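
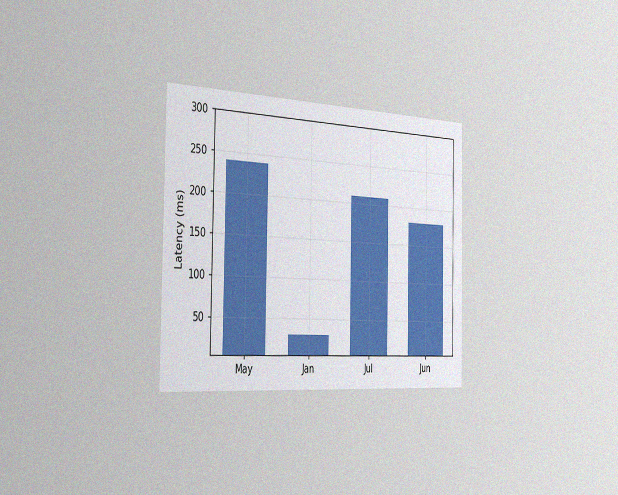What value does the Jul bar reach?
210ms

The chart is viewed slightly from the left, with some photo noise. Reading along the chart's y-axis, the Jul bar reaches 210ms.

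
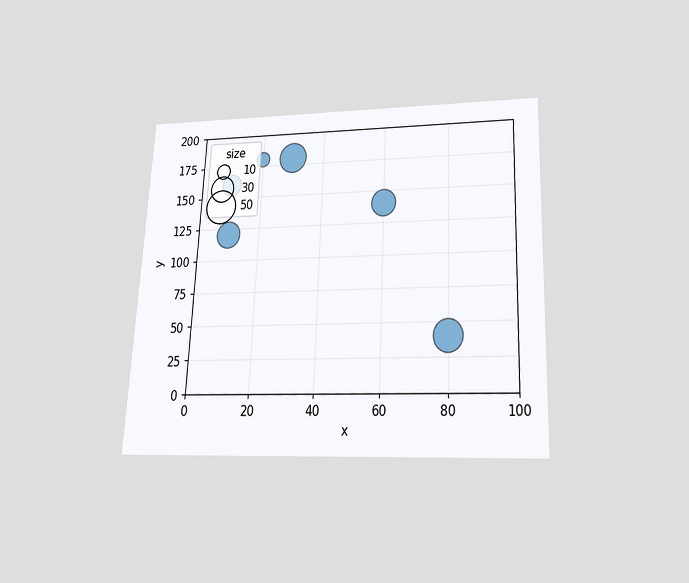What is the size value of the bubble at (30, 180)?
The chart is tilted about 3° clockwise and viewed slightly from below. Matching the bubble at (30, 180) against the size legend gives 40.

40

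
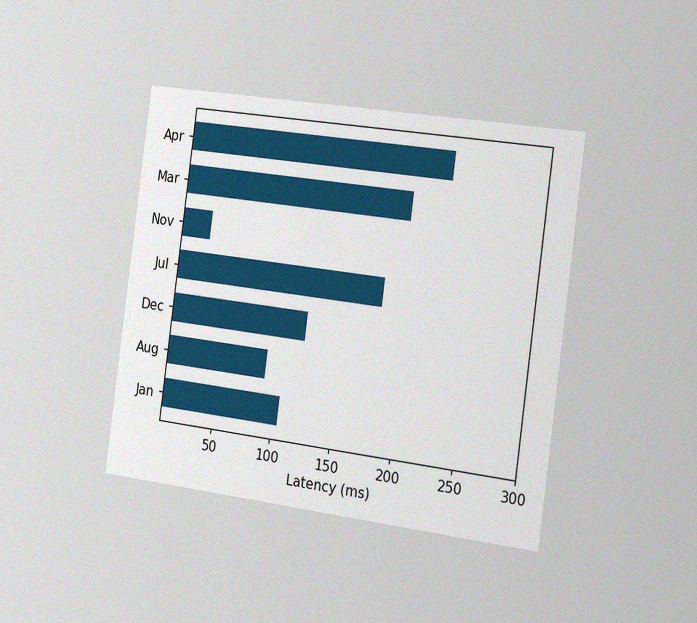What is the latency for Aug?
90ms

The chart is tilted about 8° clockwise and viewed slightly from the right, with some photo noise. Reading along the chart's x-axis, the Aug bar reaches 90ms.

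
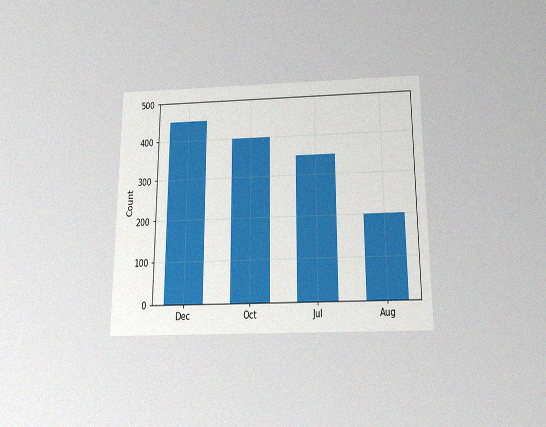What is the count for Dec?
The chart is viewed slightly from below, with some photo noise. Reading along the chart's y-axis, the Dec bar reaches 450.

450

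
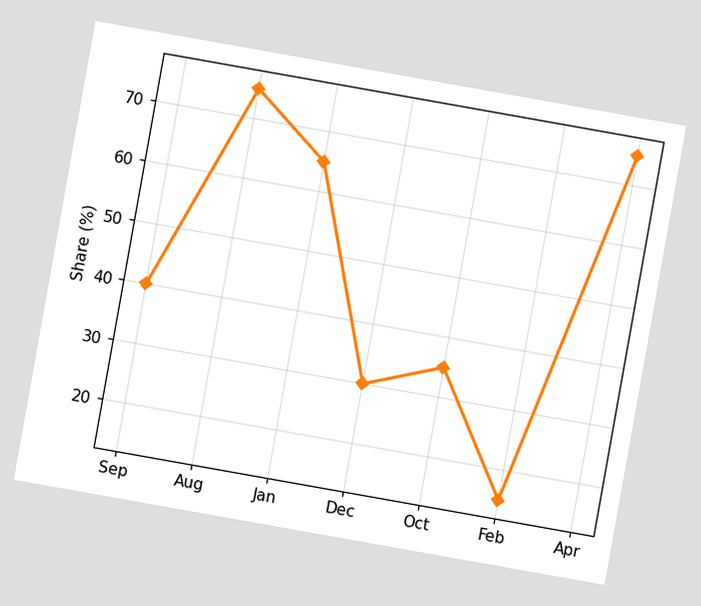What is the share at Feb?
The chart is tilted about 10° clockwise. At Feb, the line is at 15%.

15%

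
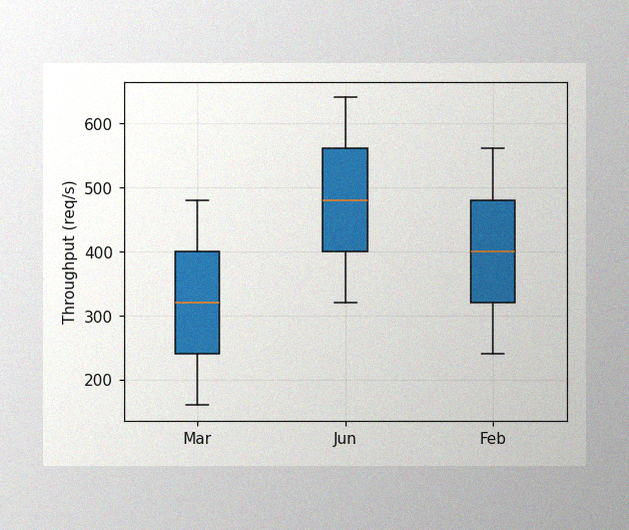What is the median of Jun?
480req/s

The image has some photo noise and uneven lighting. The median line in the Jun box sits at 480req/s.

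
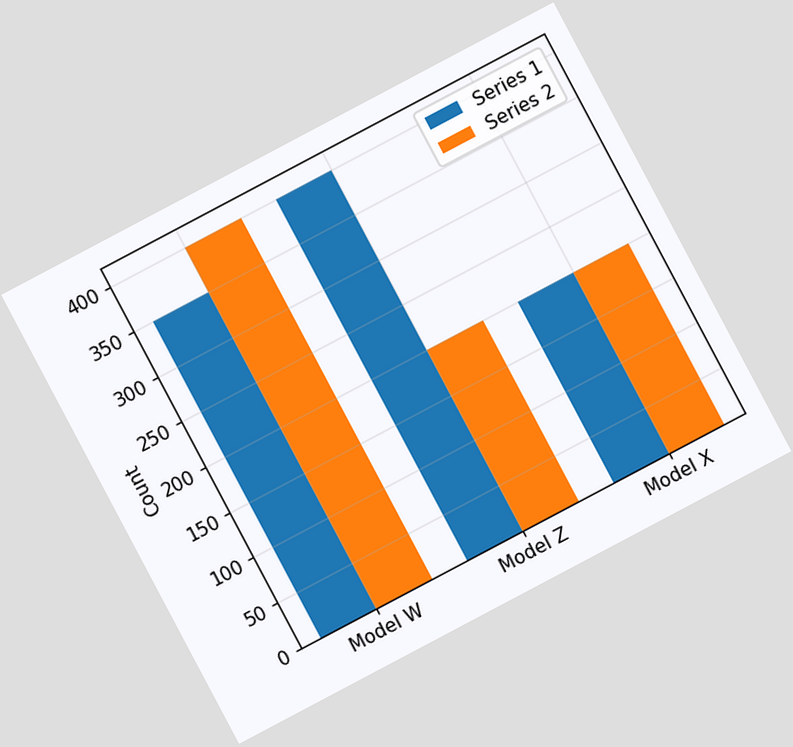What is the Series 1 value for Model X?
200

The chart is tilted about 28° counter-clockwise. The Series 1 bar at Model X reaches 200 on the y-axis.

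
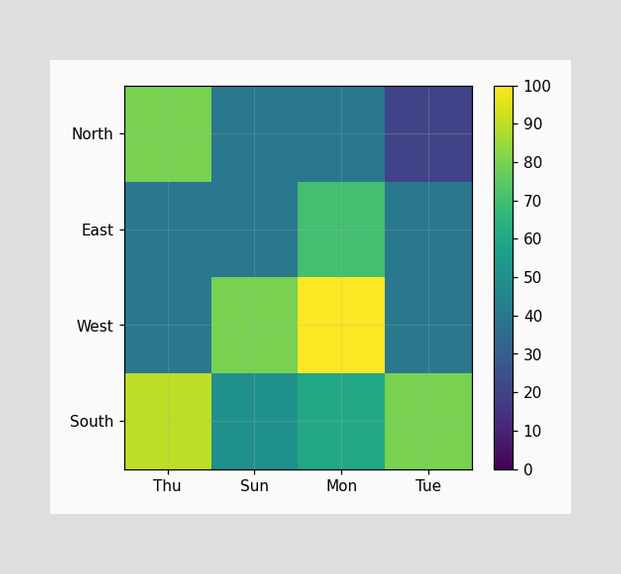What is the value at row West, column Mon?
Matching cell (West, Mon) against the colorbar gives 100.

100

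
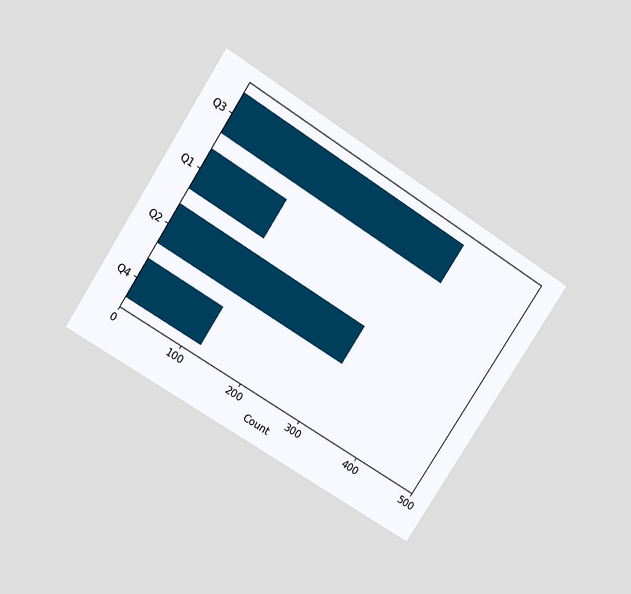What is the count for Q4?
The chart is tilted about 33° clockwise and viewed slightly from above. Reading along the chart's x-axis, the Q4 bar reaches 124.

124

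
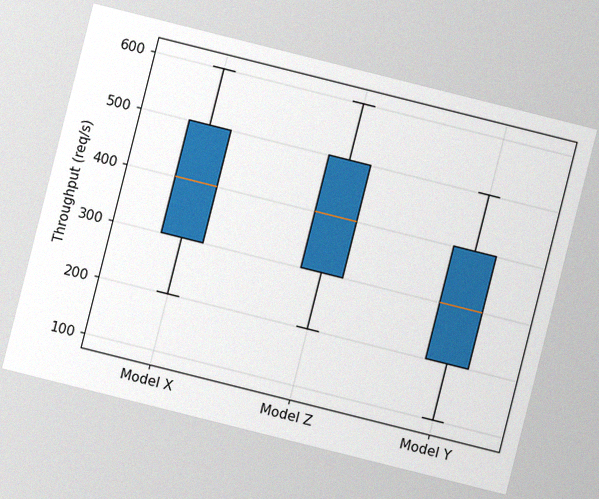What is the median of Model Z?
400req/s

The chart is tilted about 14° clockwise, with some photo noise. The median line in the Model Z box sits at 400req/s.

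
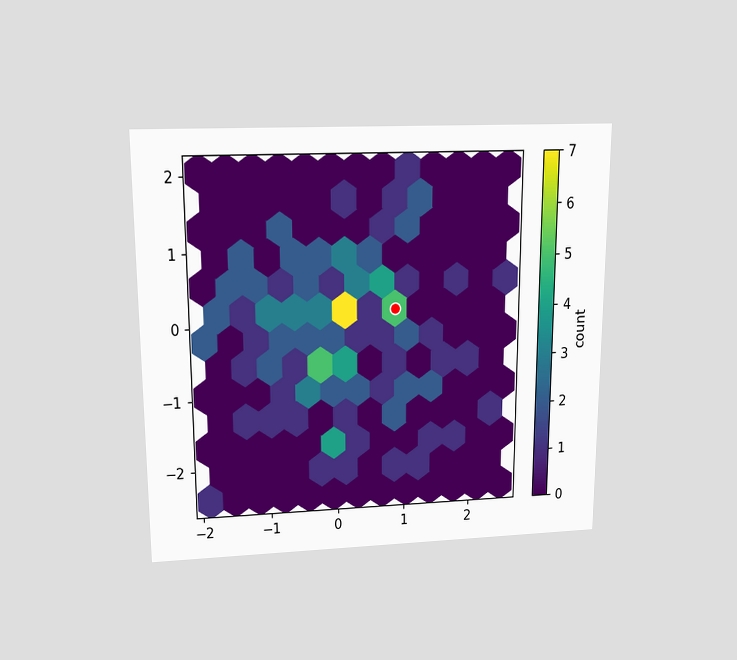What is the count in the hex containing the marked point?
5

The chart is viewed slightly from above. The marked hex reads 5 on the colorbar.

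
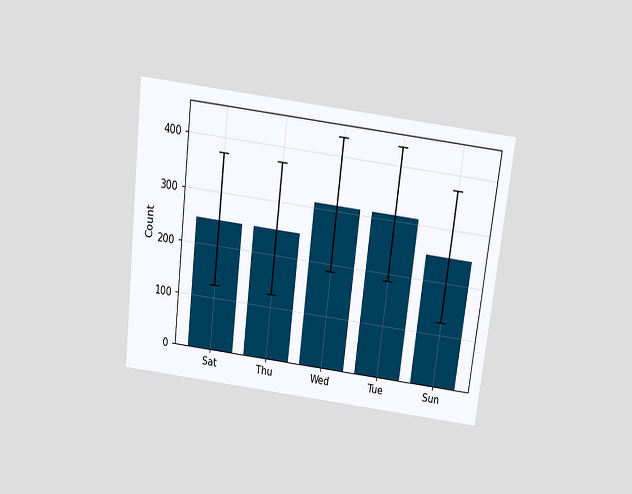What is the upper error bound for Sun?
The chart is tilted about 7° clockwise and viewed slightly from above. The Sun bar's upper whisker reaches 372.

372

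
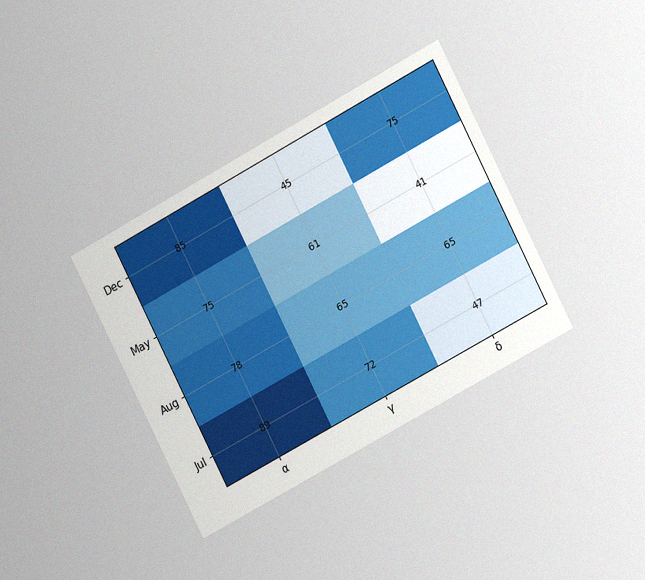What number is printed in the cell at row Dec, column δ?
75

The chart is tilted about 28° counter-clockwise and viewed at a slight angle, with some photo noise. The (Dec, δ) cell reads 75.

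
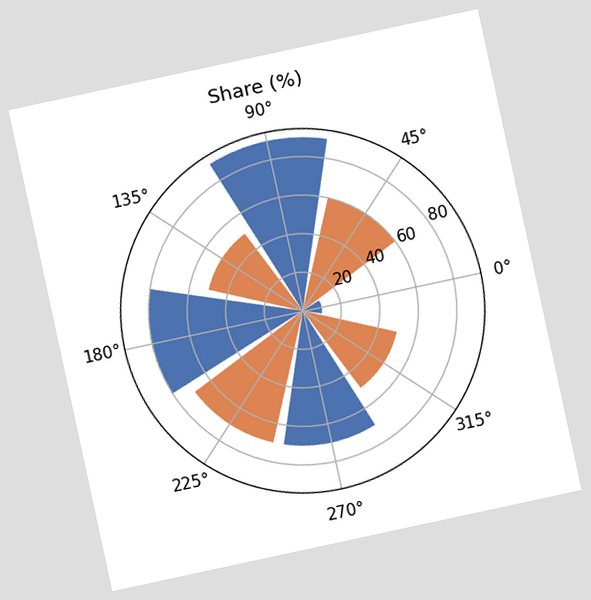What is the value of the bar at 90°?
90%

The chart is tilted about 12° counter-clockwise. The bar at 90° reaches 90% on the radial axis.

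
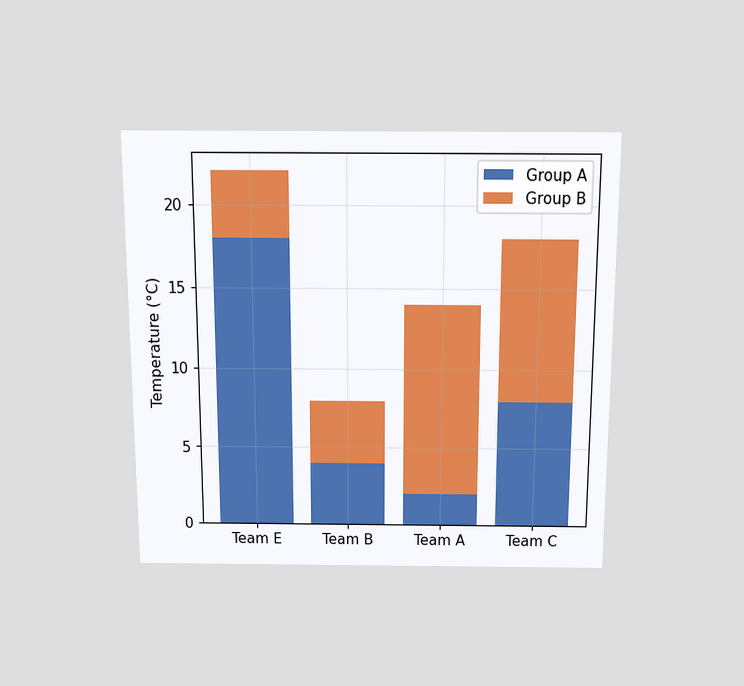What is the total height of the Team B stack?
8°C

The chart is viewed slightly from above. The Team B stack's top reaches 8°C on the y-axis.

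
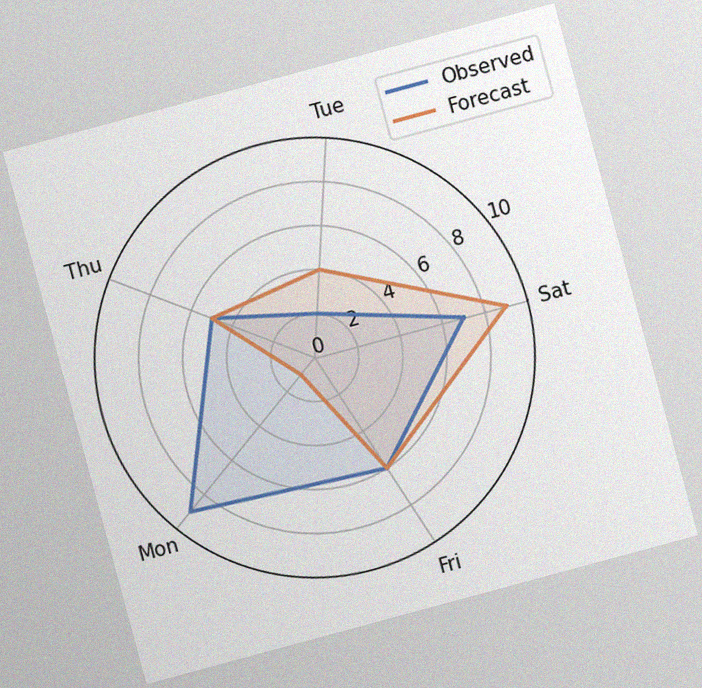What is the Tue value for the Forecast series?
4

The chart is tilted about 15° counter-clockwise, with some photo noise. On the Tue axis, Forecast reaches 4.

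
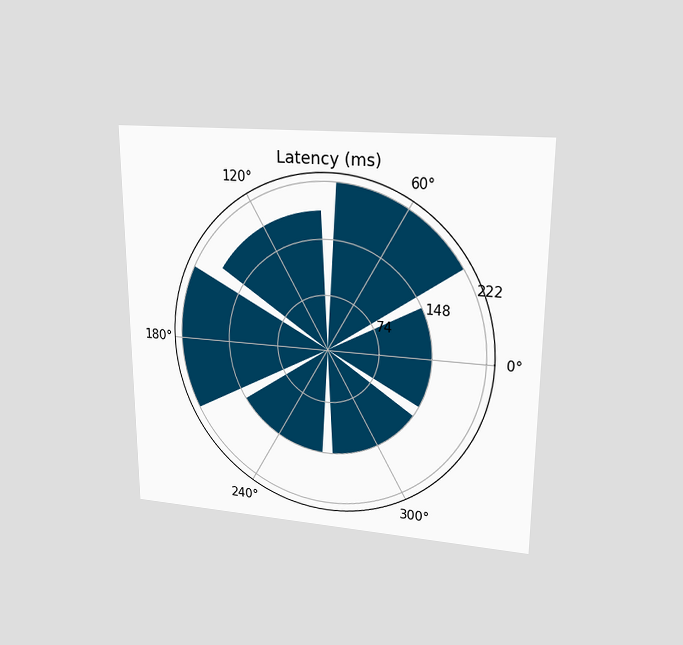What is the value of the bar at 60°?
222ms

The chart is viewed at a slight angle. The bar at 60° reaches 222ms on the radial axis.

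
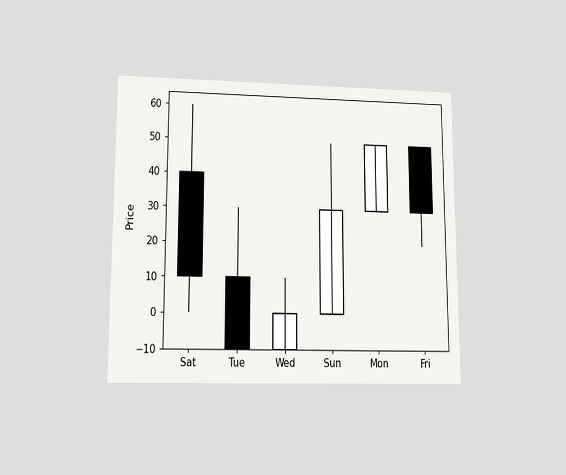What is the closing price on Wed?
The chart is viewed at a slight angle. The Wed candle closes at 0.

0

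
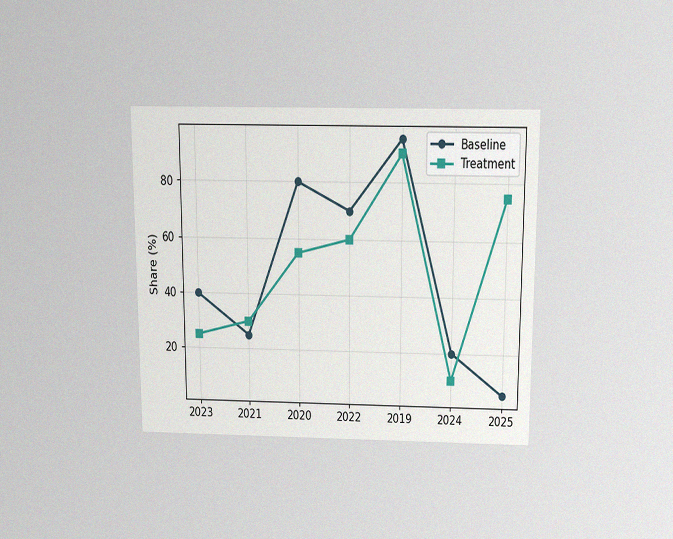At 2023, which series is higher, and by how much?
Baseline, by 15%

The chart is viewed slightly from above, with some photo noise. At 2023, Baseline sits above the other line by 15%.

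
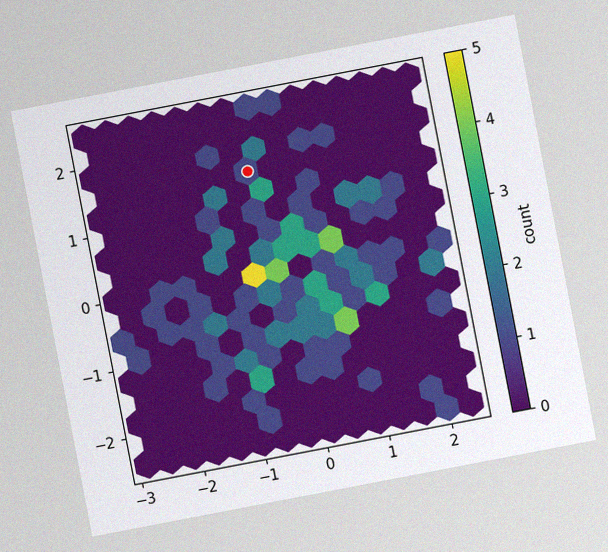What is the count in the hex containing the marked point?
1

The chart is tilted about 11° counter-clockwise, with some photo noise. The marked hex reads 1 on the colorbar.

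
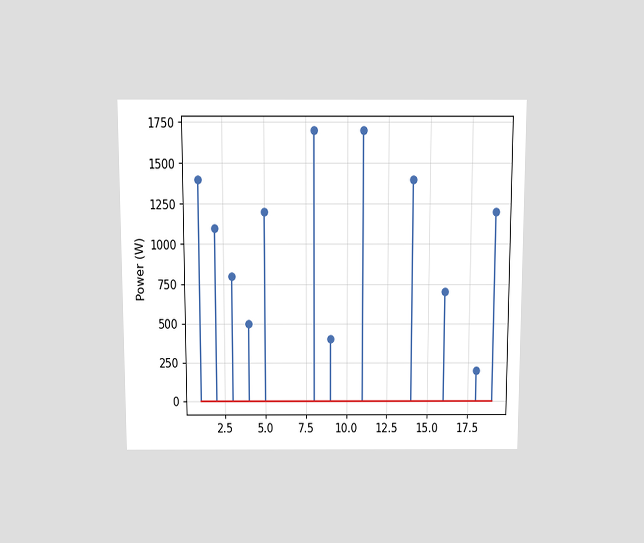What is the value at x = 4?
The chart is viewed slightly from above. The stem at x=4 reaches 500W.

500W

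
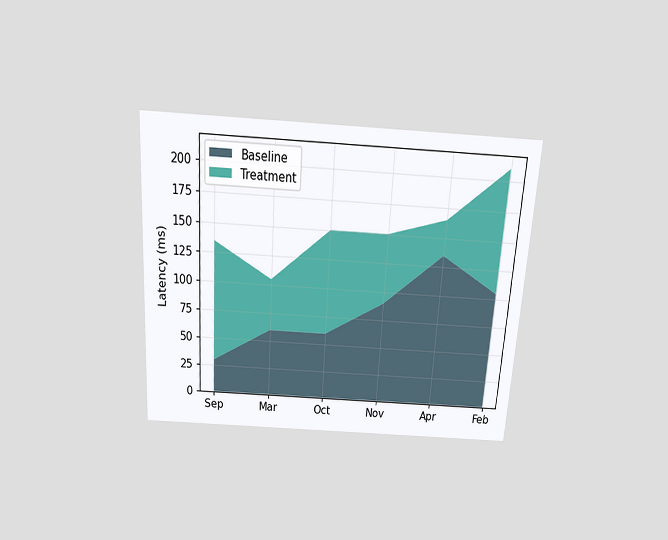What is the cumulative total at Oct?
The chart is tilted about 4° clockwise and viewed slightly from above. The stacked total at Oct reaches 150ms.

150ms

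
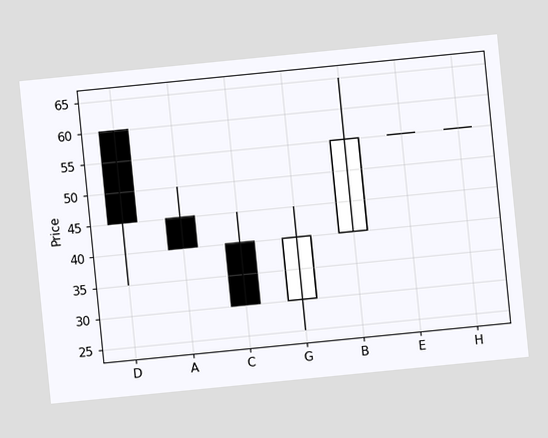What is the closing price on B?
55

The chart is tilted about 6° counter-clockwise. The B candle closes at 55.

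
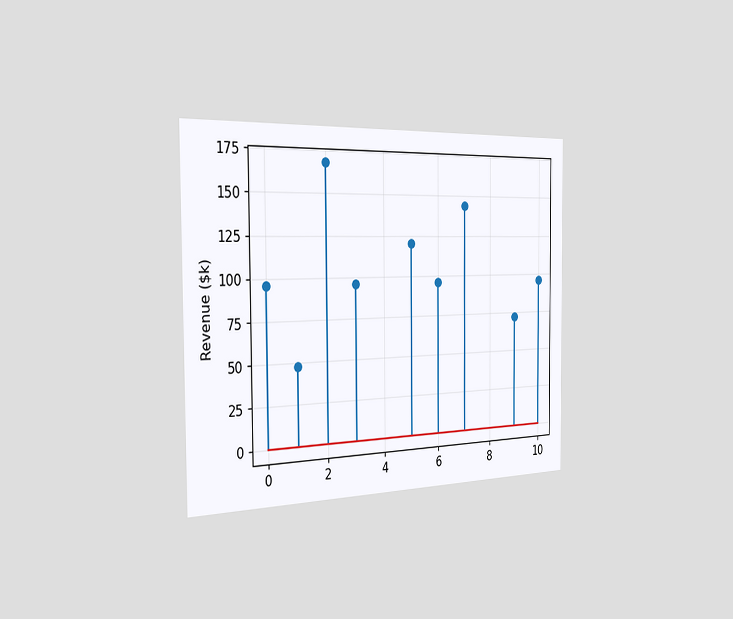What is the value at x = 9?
The chart is viewed slightly from the left. The stem at x=9 reaches $72k.

$72k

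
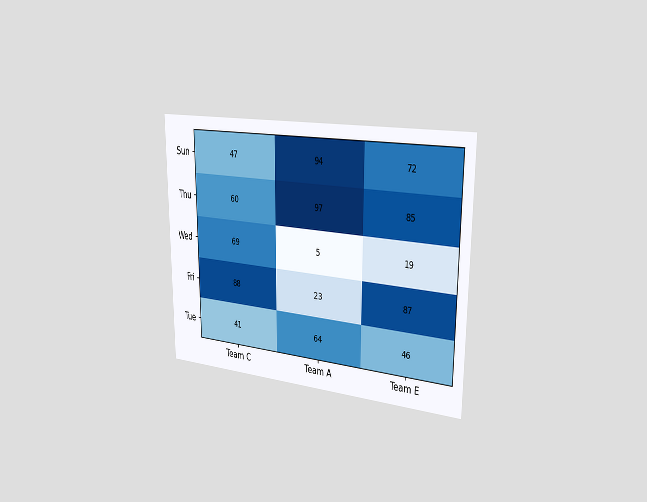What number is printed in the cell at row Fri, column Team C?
88

The chart is viewed slightly from the right. The (Fri, Team C) cell reads 88.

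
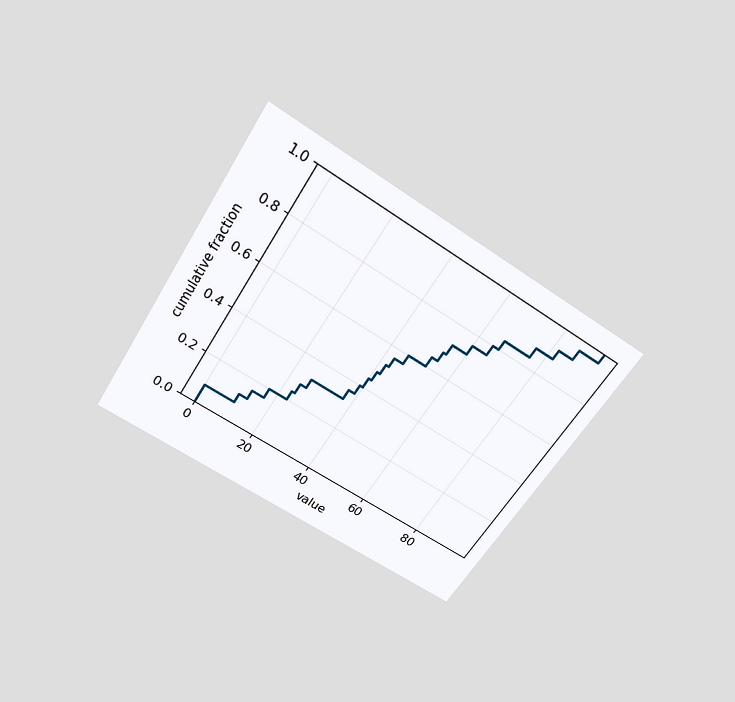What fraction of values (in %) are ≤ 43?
56%

The chart is tilted about 33° clockwise and viewed slightly from above. At x=43 the ECDF step is at 56%.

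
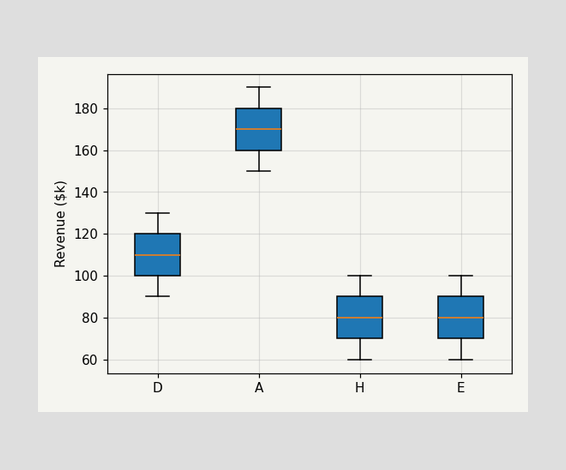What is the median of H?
$80k

The median line in the H box sits at $80k.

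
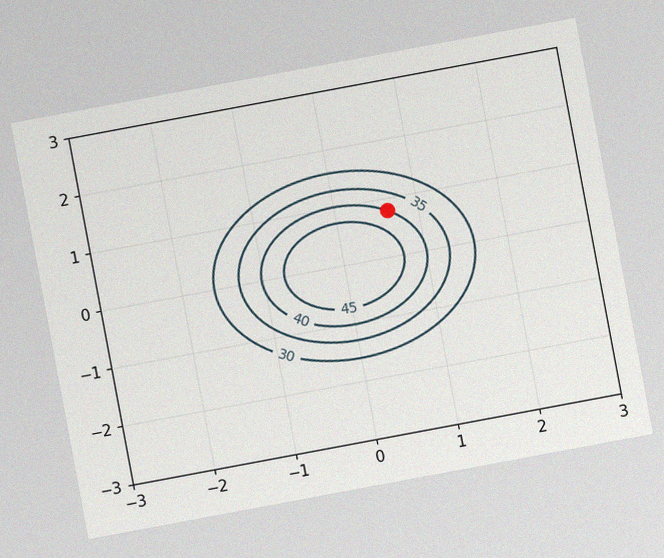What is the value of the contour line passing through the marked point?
40

The chart is tilted about 11° counter-clockwise, with some photo noise. The marked point sits on the contour labelled 40.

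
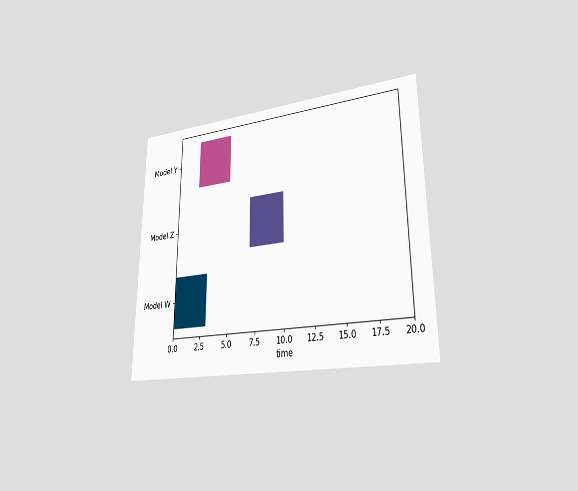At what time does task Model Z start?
7

The chart is viewed slightly from the right. The Model Z bar begins at t=7.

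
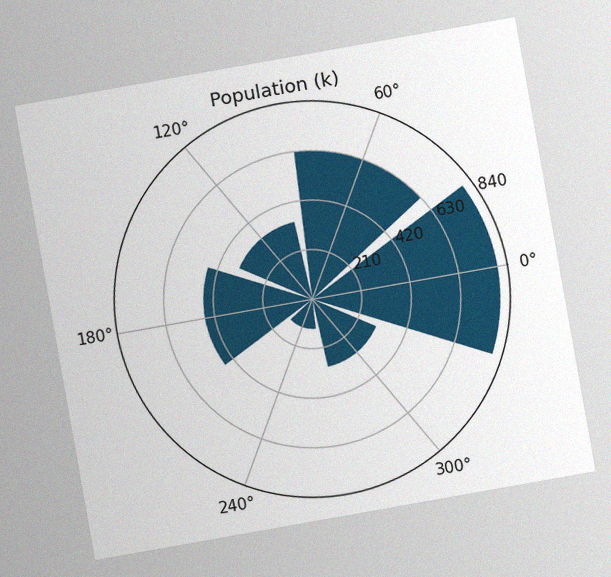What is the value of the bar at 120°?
The chart is tilted about 10° counter-clockwise, with some photo noise. The bar at 120° reaches 336k on the radial axis.

336k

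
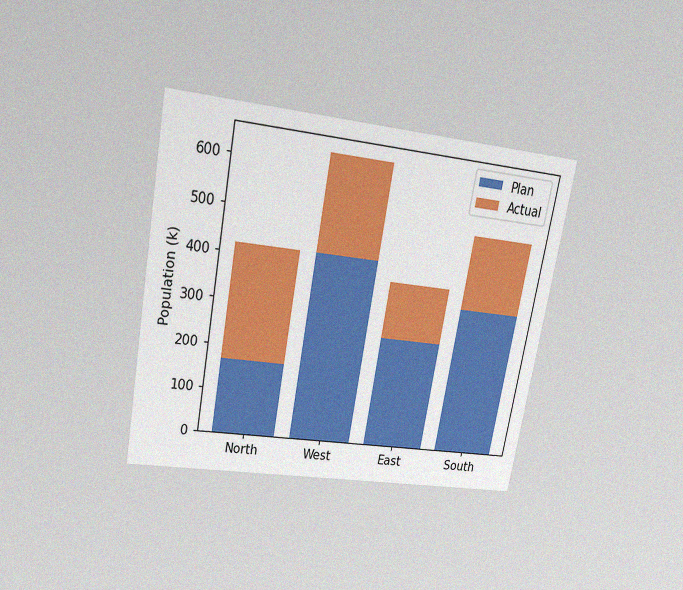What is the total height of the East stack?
378k

The chart is tilted about 10° clockwise and viewed slightly from above, with some photo noise. The East stack's top reaches 378k on the y-axis.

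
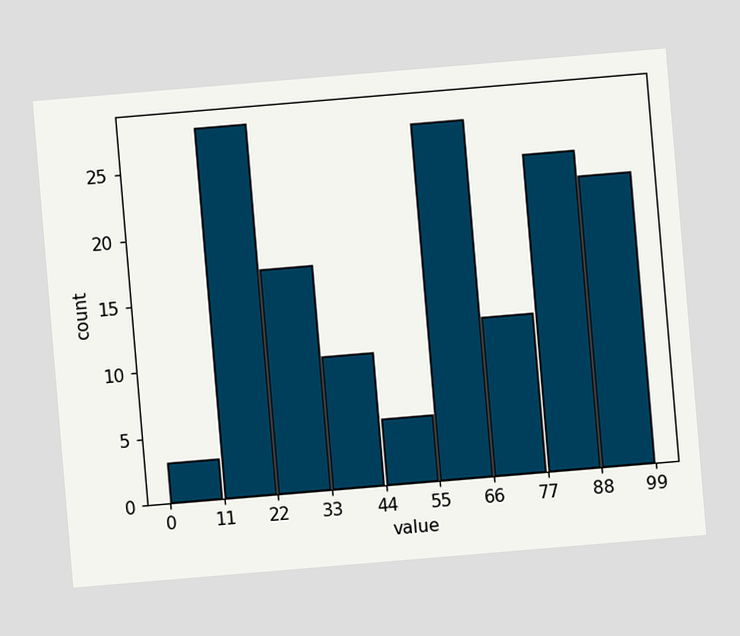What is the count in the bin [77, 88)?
24

The chart is tilted about 5° counter-clockwise. The [77, 88) bin has height 24.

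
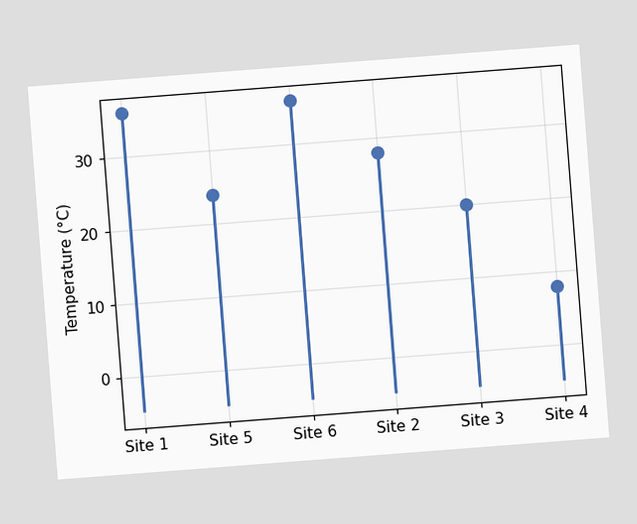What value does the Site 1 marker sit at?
The chart is tilted about 4° counter-clockwise. The Site 1 marker sits at 36°C.

36°C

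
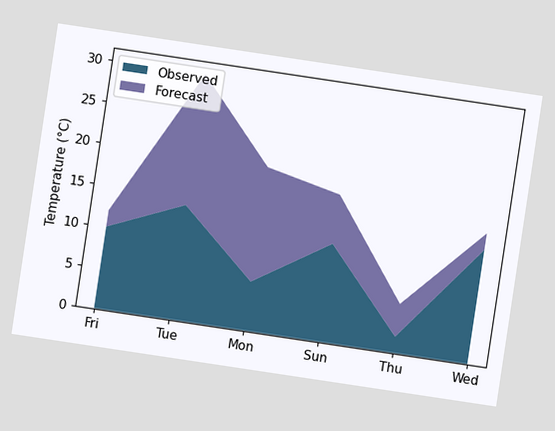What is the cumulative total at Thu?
The chart is tilted about 9° clockwise. The stacked total at Thu reaches 6°C.

6°C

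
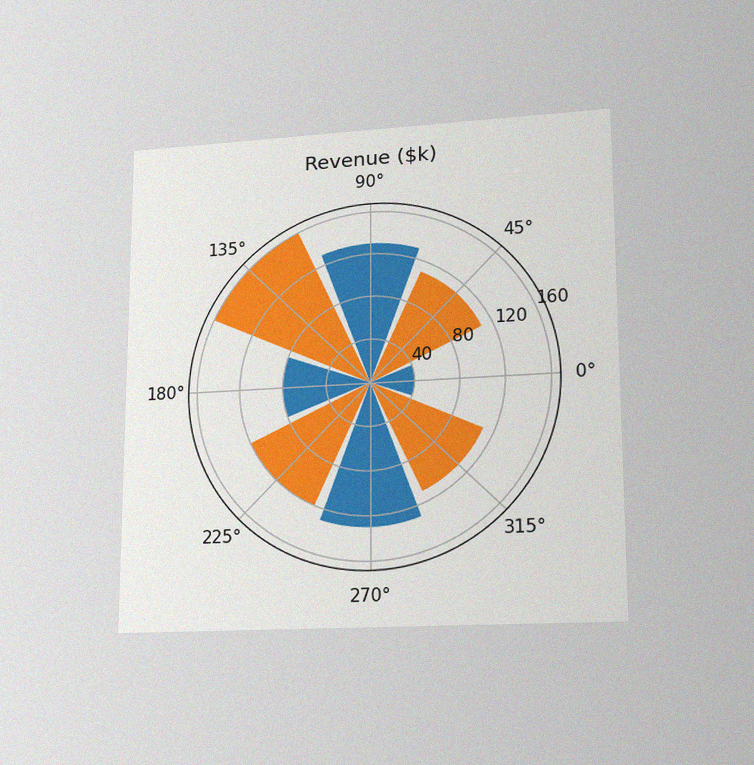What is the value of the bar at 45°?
The chart is viewed at a slight angle, with some photo noise. The bar at 45° reaches $110k on the radial axis.

$110k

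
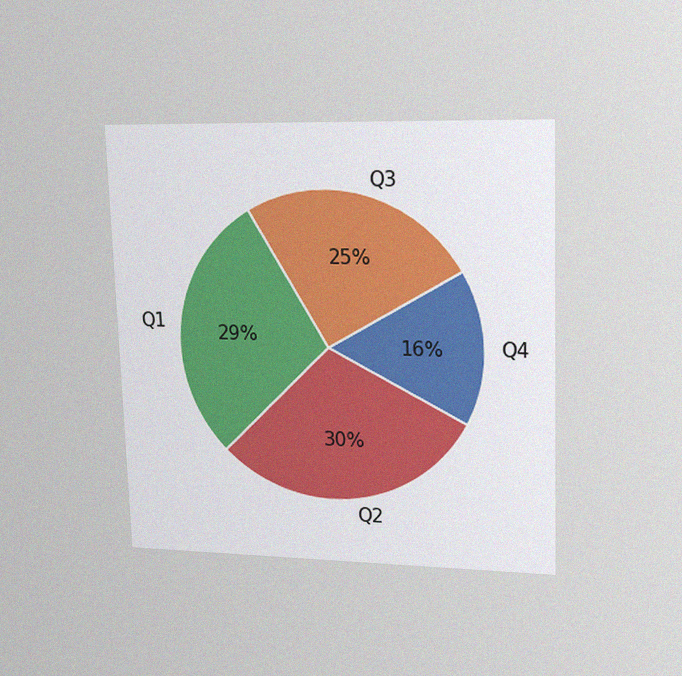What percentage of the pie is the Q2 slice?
The chart is tilted about 2° counter-clockwise and viewed at a slight angle, with some photo noise. The Q2 slice takes up 30% of the pie.

30%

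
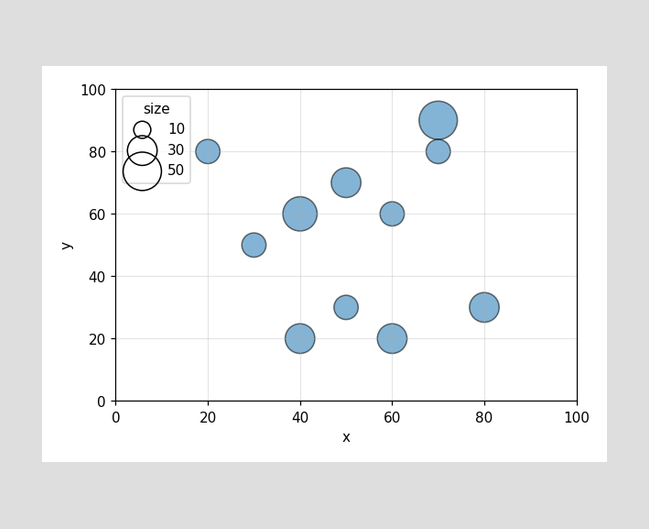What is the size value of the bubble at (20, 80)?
20

Matching the bubble at (20, 80) against the size legend gives 20.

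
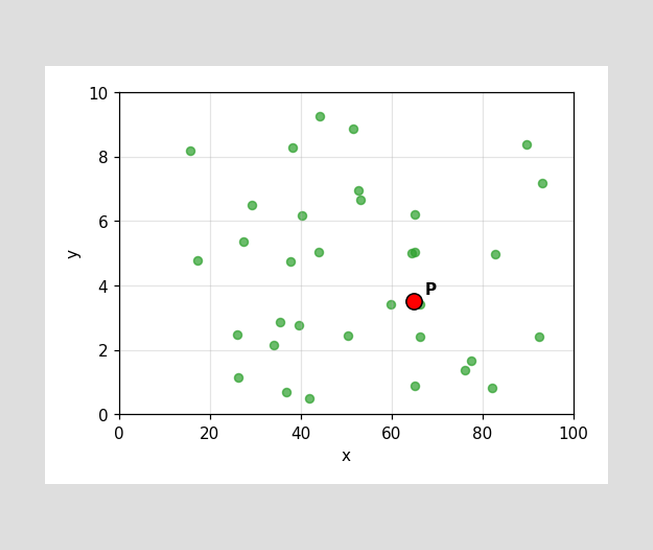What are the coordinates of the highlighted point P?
Following the gridlines from P to each axis, P sits at (65, 3.5).

(65, 3.5)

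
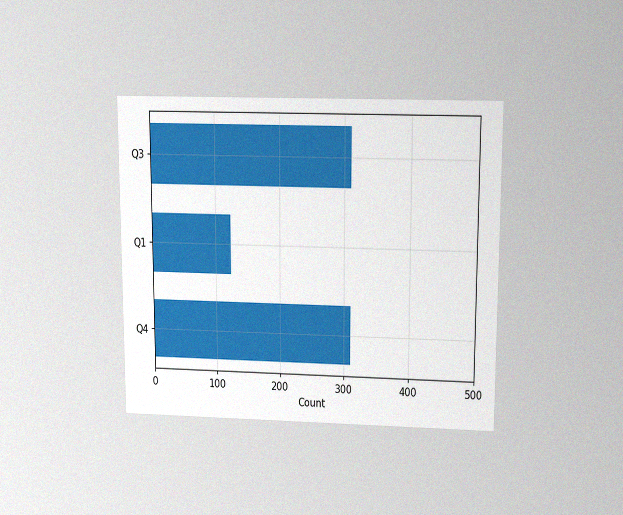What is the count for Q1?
The chart is viewed slightly from above, with some photo noise. Reading along the chart's x-axis, the Q1 bar reaches 124.

124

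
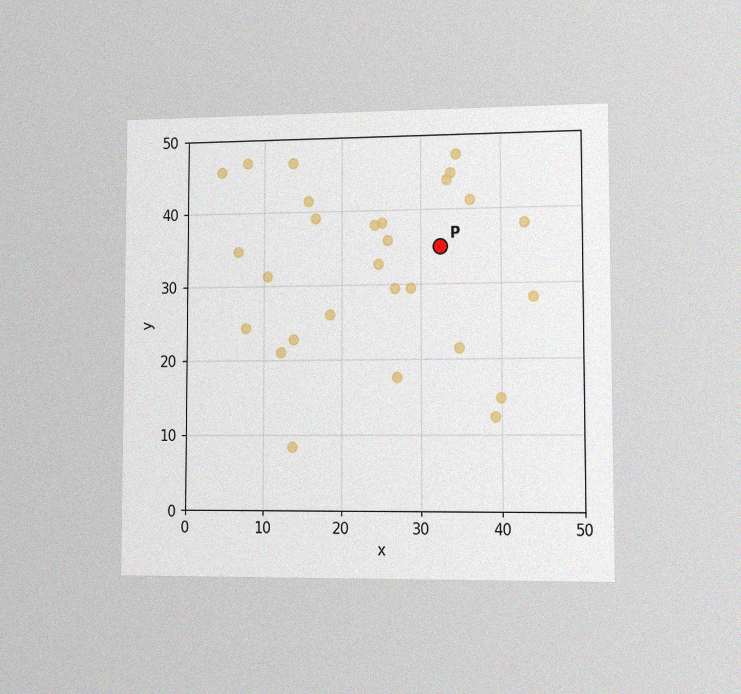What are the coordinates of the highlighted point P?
The chart is viewed slightly from the right, with some photo noise. Following the gridlines from P to each axis, P sits at (32.5, 35).

(32.5, 35)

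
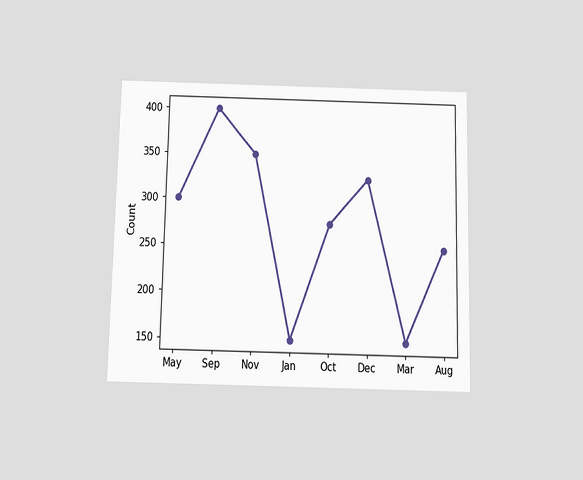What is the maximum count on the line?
400

The chart is viewed slightly from below. The highest point is at Sep, and reading across to the y-axis gives 400.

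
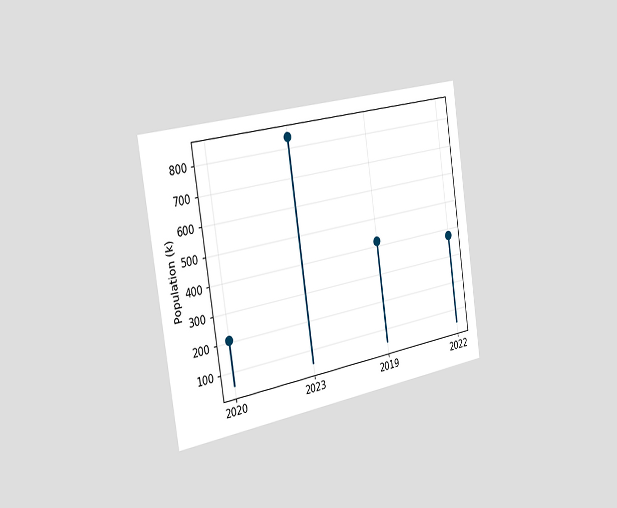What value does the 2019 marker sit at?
420k

The chart is tilted about 9° counter-clockwise and viewed slightly from the left. The 2019 marker sits at 420k.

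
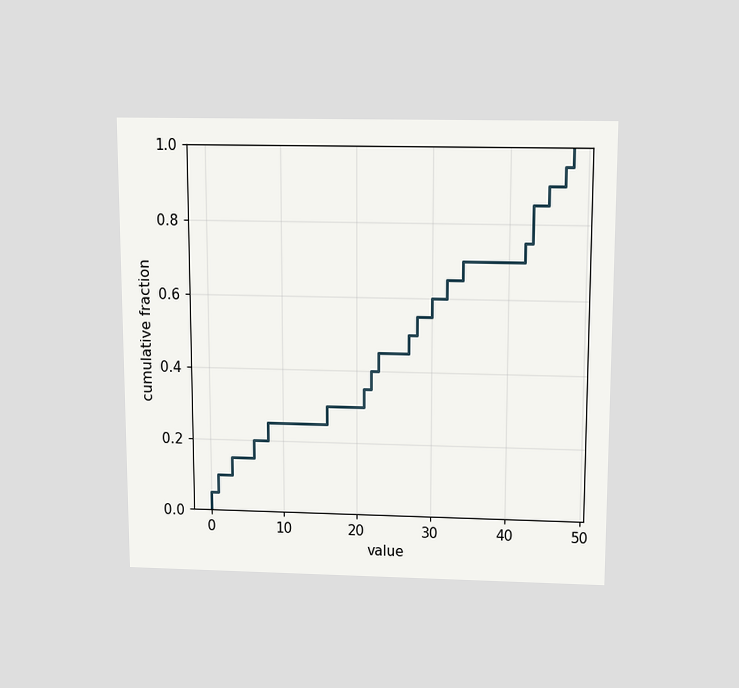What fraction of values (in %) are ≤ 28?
The chart is viewed slightly from above. At x=28 the ECDF step is at 55%.

55%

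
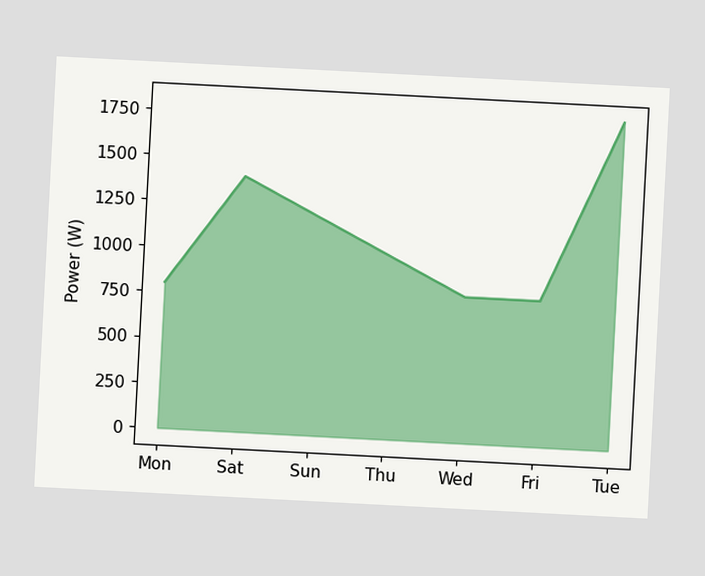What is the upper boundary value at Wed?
The chart is tilted about 3° clockwise. At Wed the upper boundary is at 800W.

800W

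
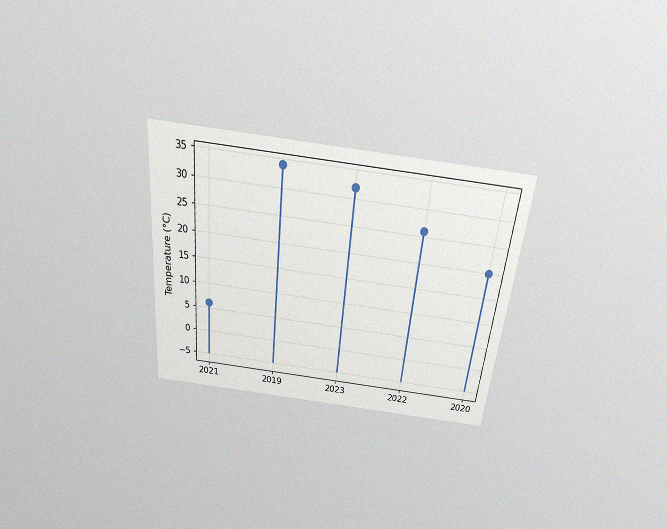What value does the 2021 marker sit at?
The chart is tilted about 6° clockwise and viewed slightly from above, with some photo noise. The 2021 marker sits at 6°C.

6°C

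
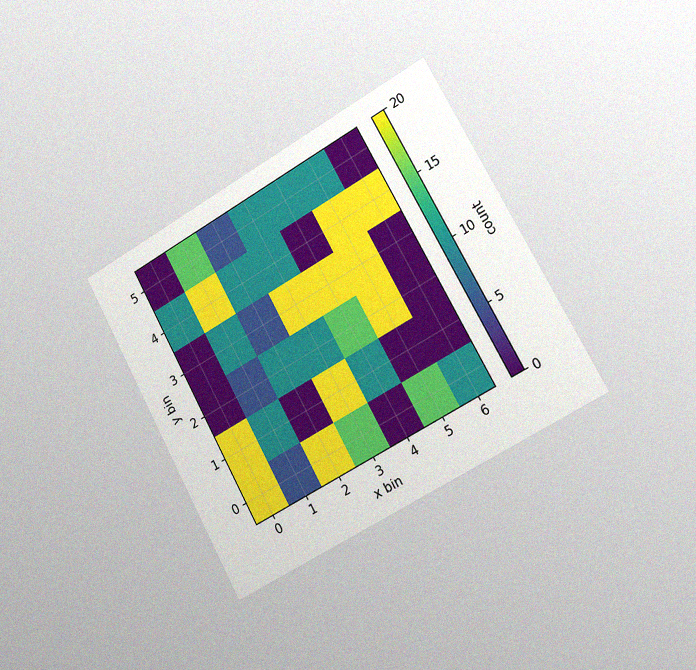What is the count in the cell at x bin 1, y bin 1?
The chart is tilted about 29° counter-clockwise and viewed slightly from the right, with some photo noise. Matching the cell (1, 1) against the colorbar gives 10.

10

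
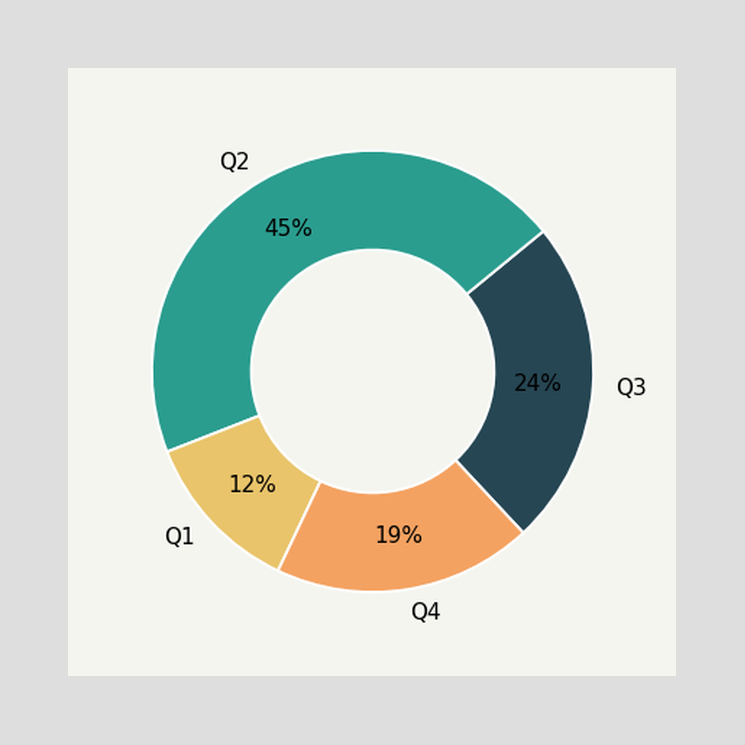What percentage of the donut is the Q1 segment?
The Q1 segment takes up 12% of the ring.

12%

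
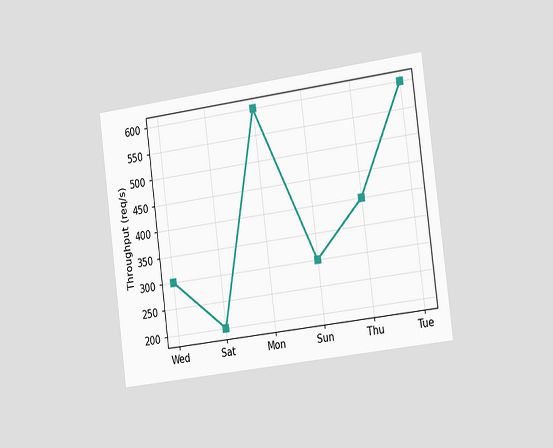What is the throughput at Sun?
300req/s

The chart is tilted about 7° counter-clockwise and viewed slightly from the right. At Sun, the line is at 300req/s.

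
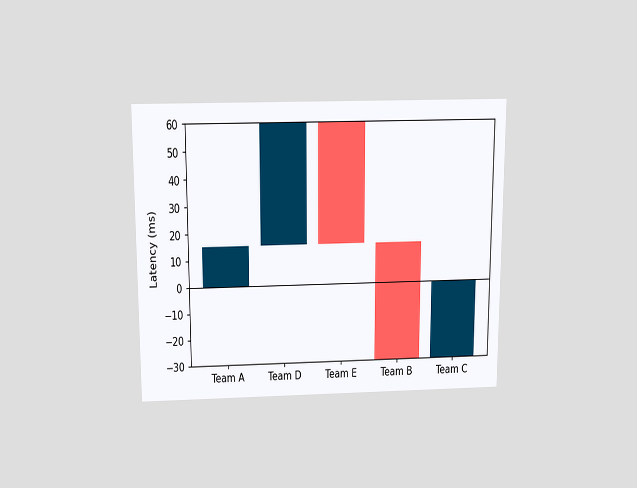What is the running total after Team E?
The chart is viewed slightly from above. After Team E the running total reaches 15ms.

15ms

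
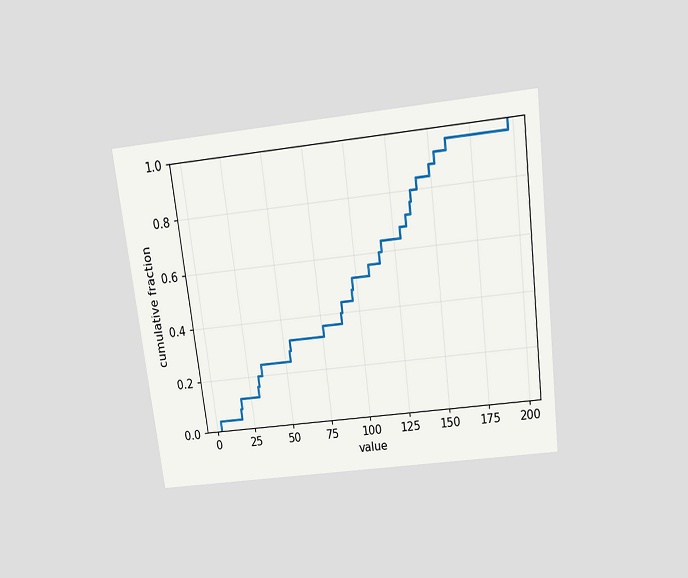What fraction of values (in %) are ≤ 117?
The chart is tilted about 7° counter-clockwise and viewed slightly from above. At x=117 the ECDF step is at 64%.

64%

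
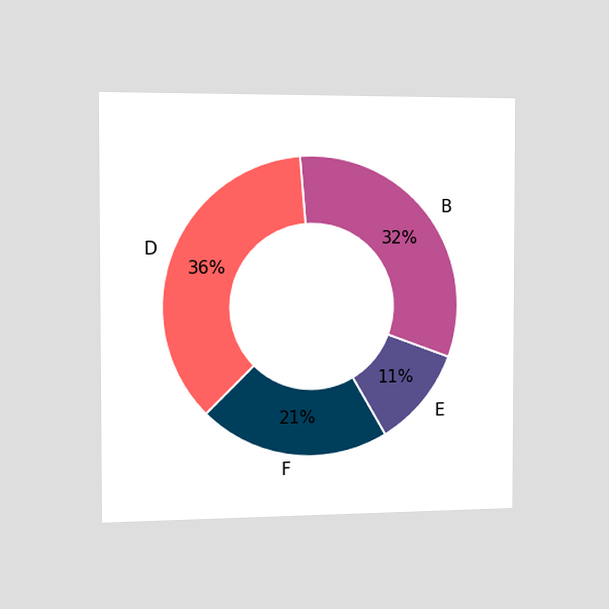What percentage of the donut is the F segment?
The chart is viewed slightly from the left. The F segment takes up 21% of the ring.

21%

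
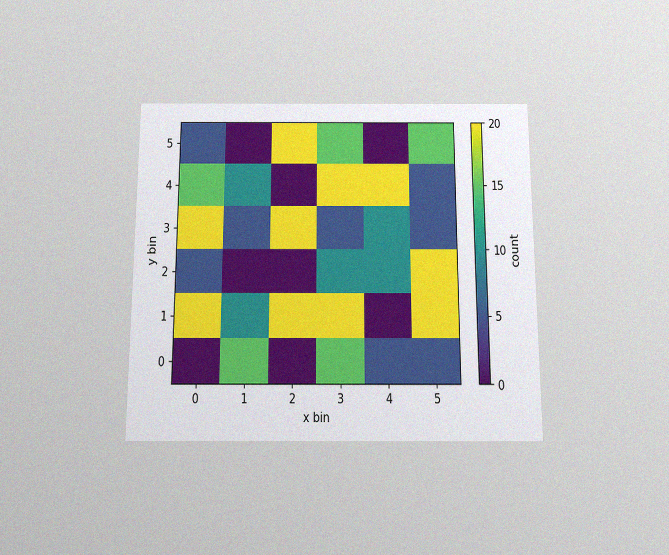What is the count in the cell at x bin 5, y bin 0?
The chart is viewed slightly from below, with some photo noise. Matching the cell (5, 0) against the colorbar gives 5.

5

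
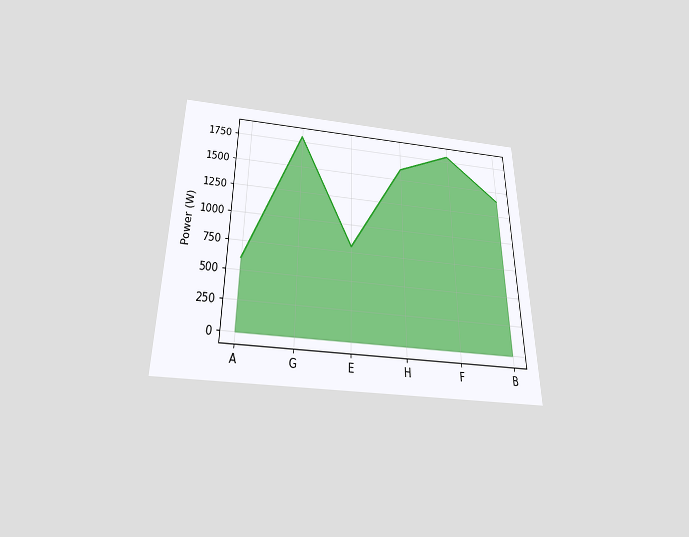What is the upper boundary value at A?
600W

The chart is viewed slightly from below. At A the upper boundary is at 600W.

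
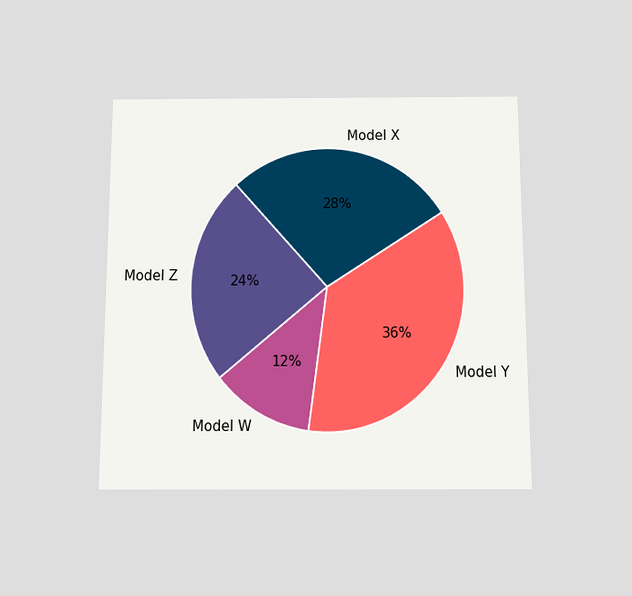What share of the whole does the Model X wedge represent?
28%

The chart is viewed slightly from below. The Model X slice takes up 28% of the pie.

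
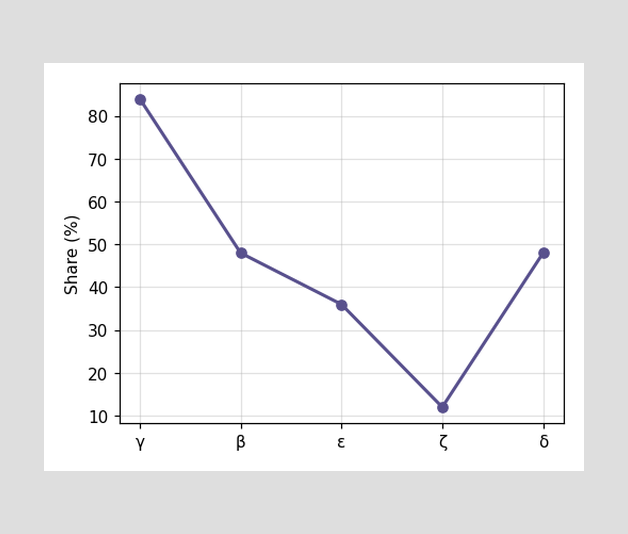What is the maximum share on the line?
84%

The highest point is at γ, and reading across to the y-axis gives 84%.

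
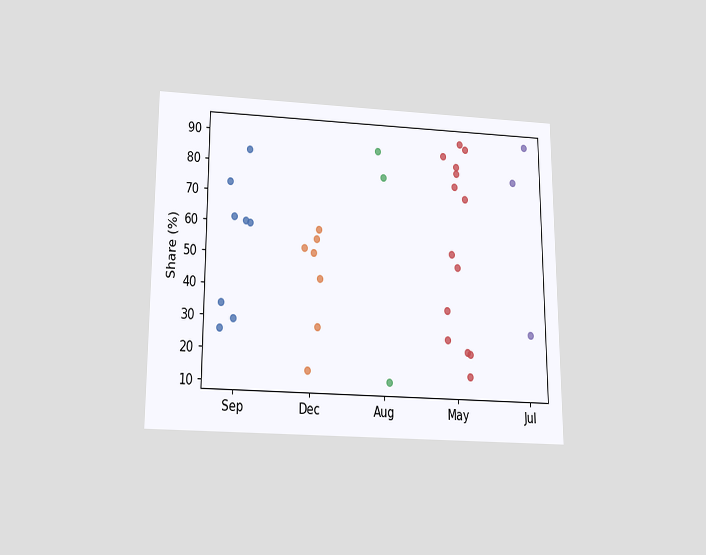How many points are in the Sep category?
8

The chart is viewed slightly from below. Counting the markers in the Sep column gives 8.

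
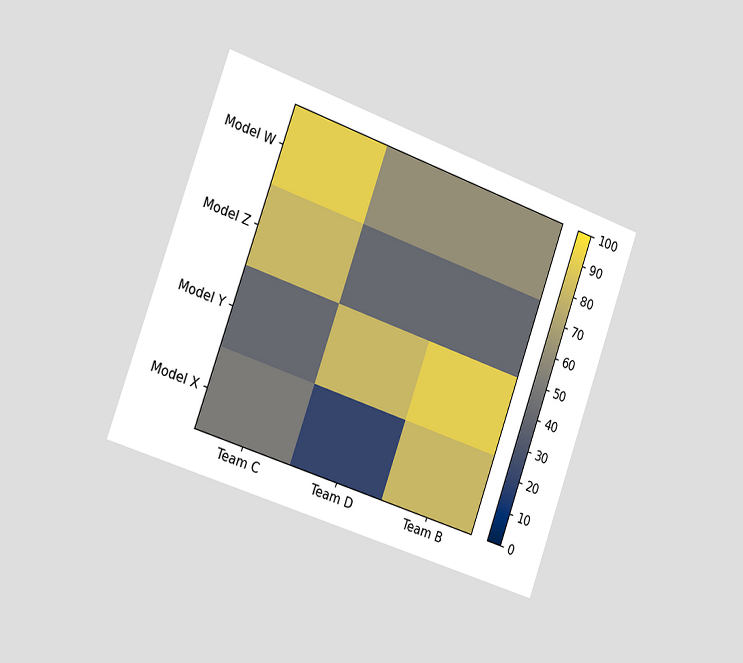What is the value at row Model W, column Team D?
60

The chart is tilted about 20° clockwise and viewed slightly from the left. Matching cell (Model W, Team D) against the colorbar gives 60.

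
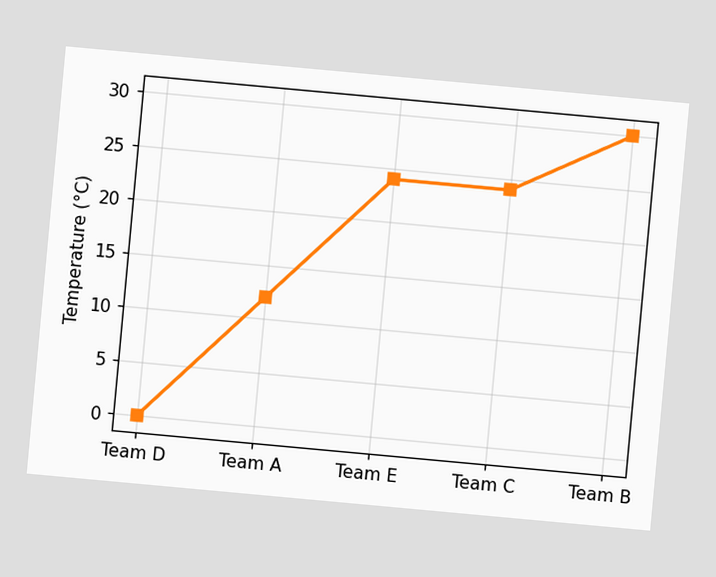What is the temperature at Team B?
The chart is tilted about 5° clockwise. At Team B, the line is at 30°C.

30°C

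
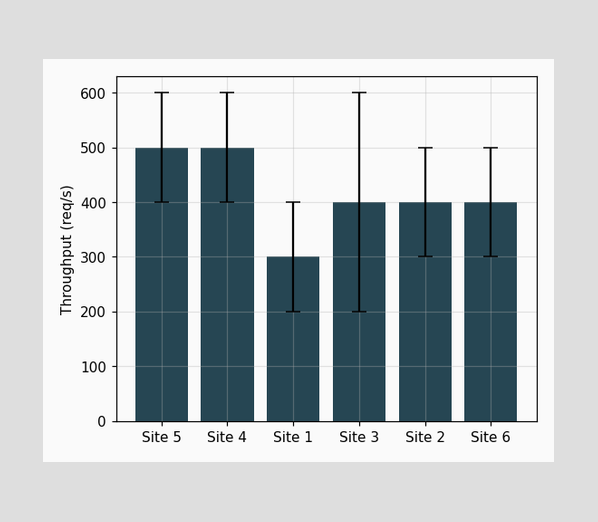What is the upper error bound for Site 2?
The Site 2 bar's upper whisker reaches 500req/s.

500req/s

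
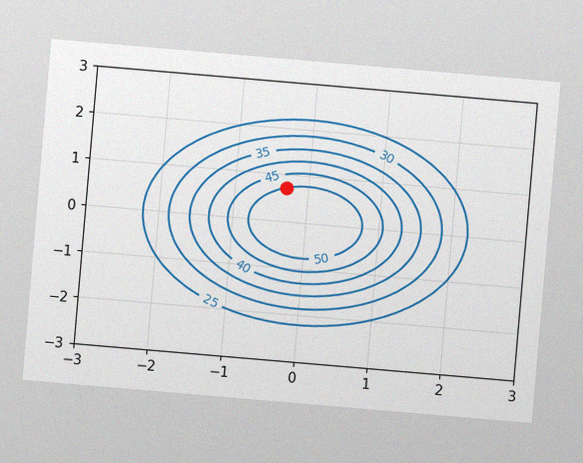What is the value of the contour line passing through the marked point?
50

The chart is tilted about 5° clockwise, with some photo noise. The marked point sits on the contour labelled 50.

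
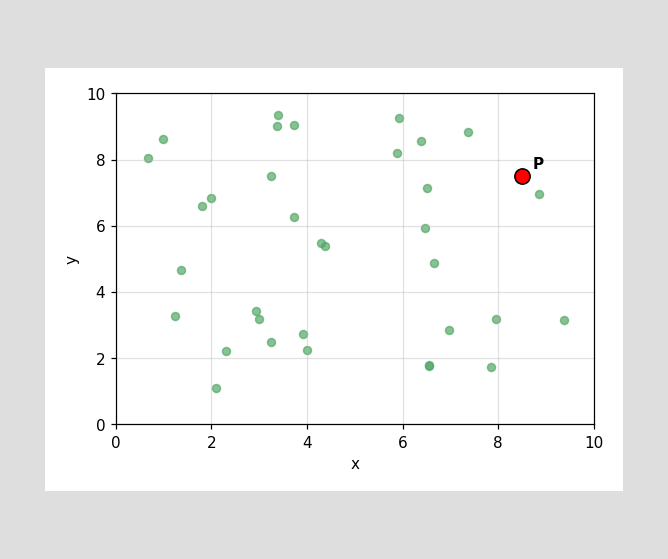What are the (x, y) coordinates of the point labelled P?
Following the gridlines from P to each axis, P sits at (8.5, 7.5).

(8.5, 7.5)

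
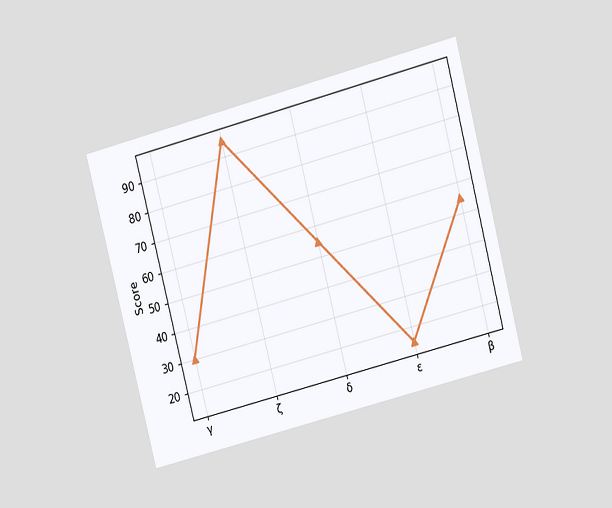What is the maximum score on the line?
The chart is tilted about 15° counter-clockwise and viewed at a slight angle. The highest point is at ζ, and reading across to the y-axis gives 95.

95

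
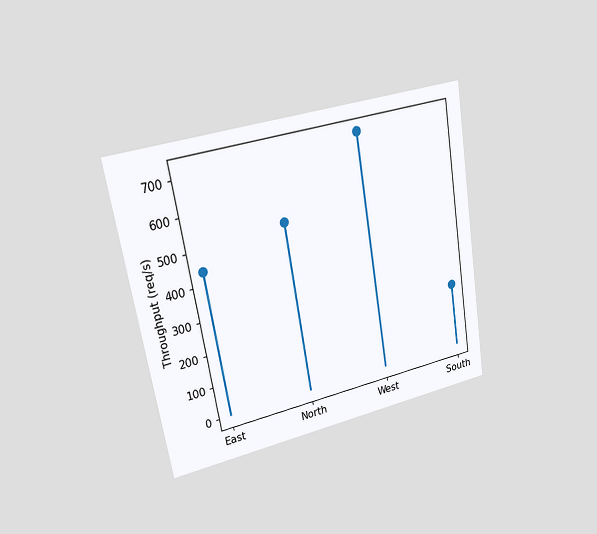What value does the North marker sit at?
520req/s

The chart is tilted about 10° counter-clockwise and viewed at a slight angle. The North marker sits at 520req/s.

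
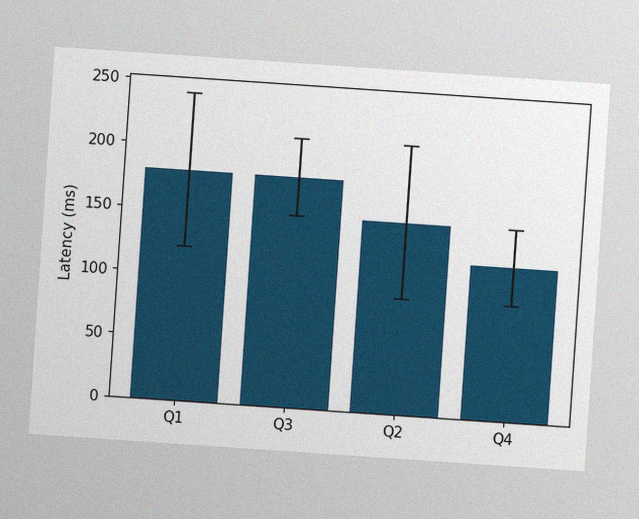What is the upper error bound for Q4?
150ms

The chart is tilted about 4° clockwise, with some photo noise. The Q4 bar's upper whisker reaches 150ms.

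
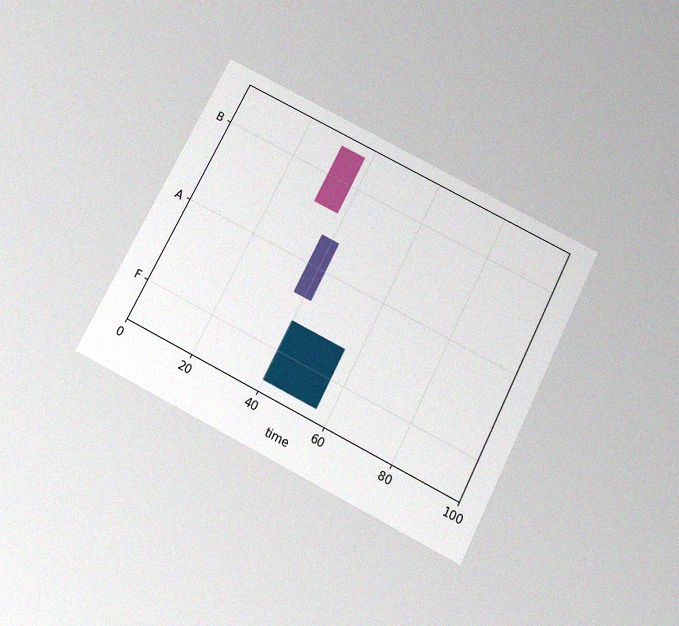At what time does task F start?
40

The chart is tilted about 27° clockwise and viewed slightly from below, with some photo noise. The F bar begins at t=40.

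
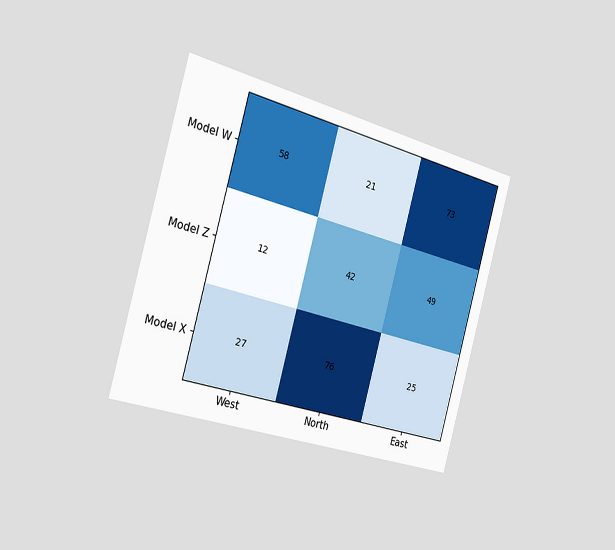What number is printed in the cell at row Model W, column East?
The chart is tilted about 15° clockwise and viewed slightly from the left. The (Model W, East) cell reads 73.

73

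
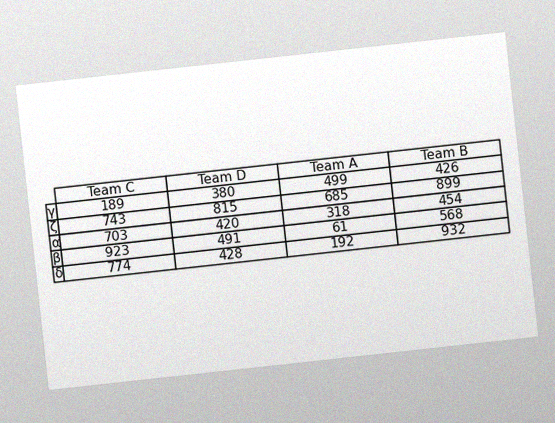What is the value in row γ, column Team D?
The chart is tilted about 6° counter-clockwise, with some photo noise. The (γ, Team D) cell reads 380.

380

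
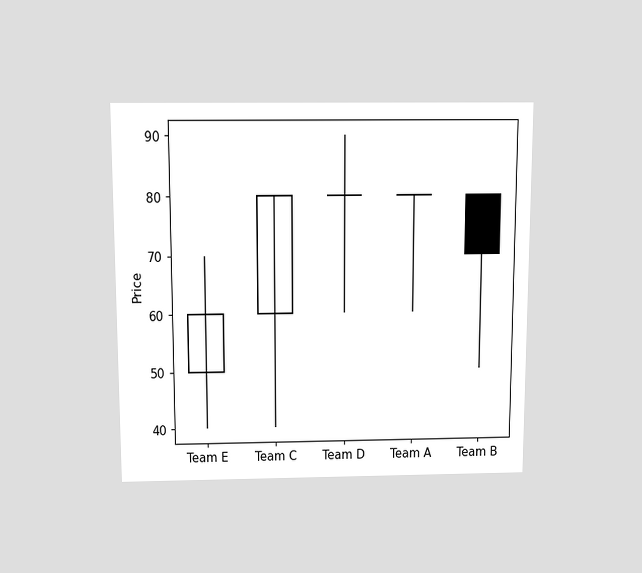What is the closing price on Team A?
The chart is viewed slightly from above. The Team A candle closes at 80.

80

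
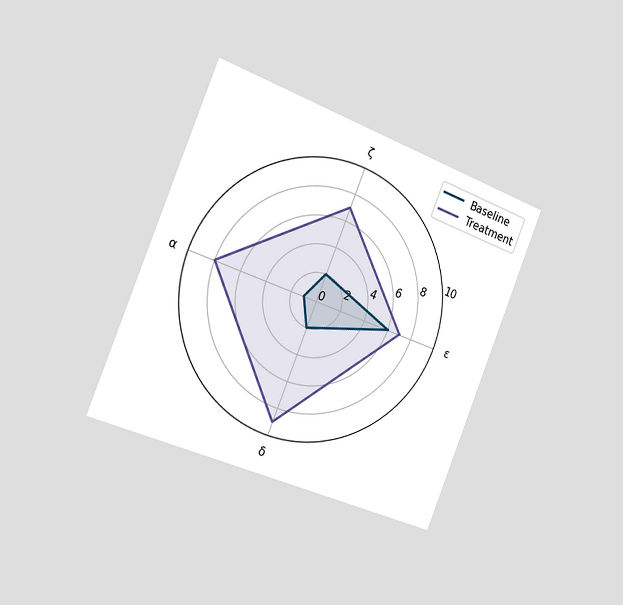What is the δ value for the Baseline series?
The chart is tilted about 22° clockwise and viewed slightly from the left. On the δ axis, Baseline reaches 2.

2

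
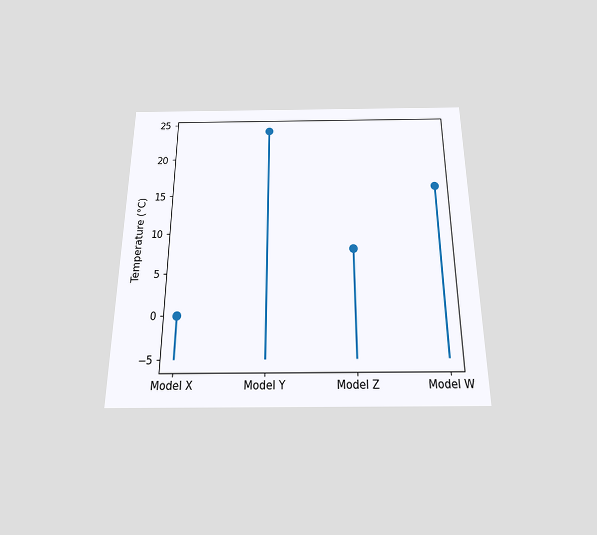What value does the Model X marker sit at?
The chart is viewed slightly from below. The Model X marker sits at 0°C.

0°C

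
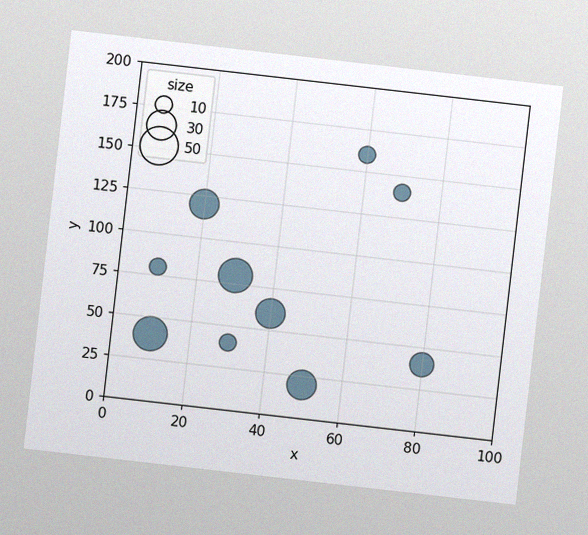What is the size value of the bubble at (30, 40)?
The chart is tilted about 7° clockwise, with some photo noise. Matching the bubble at (30, 40) against the size legend gives 10.

10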